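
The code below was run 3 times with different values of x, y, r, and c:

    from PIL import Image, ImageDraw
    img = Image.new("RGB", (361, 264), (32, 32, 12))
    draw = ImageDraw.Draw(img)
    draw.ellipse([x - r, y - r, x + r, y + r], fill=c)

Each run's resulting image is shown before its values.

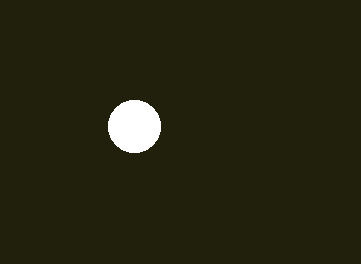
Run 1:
x = 134
y = 126
r = 26
c = 'white'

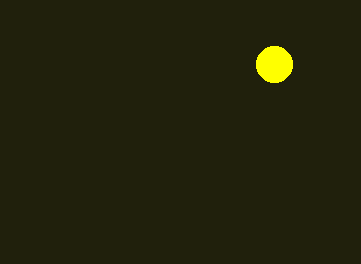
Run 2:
x = 274; y = 64; r = 18; c = 'yellow'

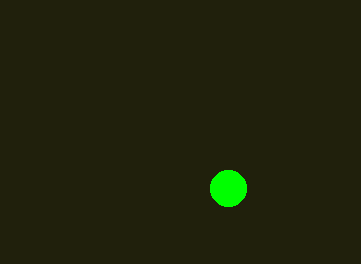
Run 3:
x = 228
y = 188
r = 18
c = 'lime'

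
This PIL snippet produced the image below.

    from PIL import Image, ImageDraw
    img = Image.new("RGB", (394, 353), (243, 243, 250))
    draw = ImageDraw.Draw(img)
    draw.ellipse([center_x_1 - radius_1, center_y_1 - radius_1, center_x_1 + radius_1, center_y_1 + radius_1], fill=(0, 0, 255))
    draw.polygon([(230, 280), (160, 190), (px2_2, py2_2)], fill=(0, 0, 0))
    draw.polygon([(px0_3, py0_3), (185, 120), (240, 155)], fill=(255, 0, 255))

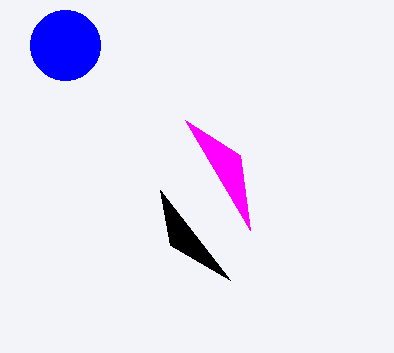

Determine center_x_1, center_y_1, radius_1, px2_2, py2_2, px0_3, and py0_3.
center_x_1 = 65
center_y_1 = 45
radius_1 = 35
px2_2 = 170
py2_2 = 245
px0_3 = 250
py0_3 = 230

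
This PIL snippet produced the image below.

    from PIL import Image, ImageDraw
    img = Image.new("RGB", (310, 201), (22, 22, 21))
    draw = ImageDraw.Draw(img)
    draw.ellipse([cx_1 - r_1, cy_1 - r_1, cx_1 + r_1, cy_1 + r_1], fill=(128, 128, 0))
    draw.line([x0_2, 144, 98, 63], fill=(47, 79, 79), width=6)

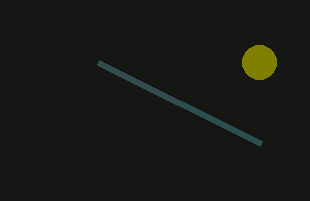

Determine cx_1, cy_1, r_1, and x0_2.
cx_1 = 259, cy_1 = 62, r_1 = 17, x0_2 = 261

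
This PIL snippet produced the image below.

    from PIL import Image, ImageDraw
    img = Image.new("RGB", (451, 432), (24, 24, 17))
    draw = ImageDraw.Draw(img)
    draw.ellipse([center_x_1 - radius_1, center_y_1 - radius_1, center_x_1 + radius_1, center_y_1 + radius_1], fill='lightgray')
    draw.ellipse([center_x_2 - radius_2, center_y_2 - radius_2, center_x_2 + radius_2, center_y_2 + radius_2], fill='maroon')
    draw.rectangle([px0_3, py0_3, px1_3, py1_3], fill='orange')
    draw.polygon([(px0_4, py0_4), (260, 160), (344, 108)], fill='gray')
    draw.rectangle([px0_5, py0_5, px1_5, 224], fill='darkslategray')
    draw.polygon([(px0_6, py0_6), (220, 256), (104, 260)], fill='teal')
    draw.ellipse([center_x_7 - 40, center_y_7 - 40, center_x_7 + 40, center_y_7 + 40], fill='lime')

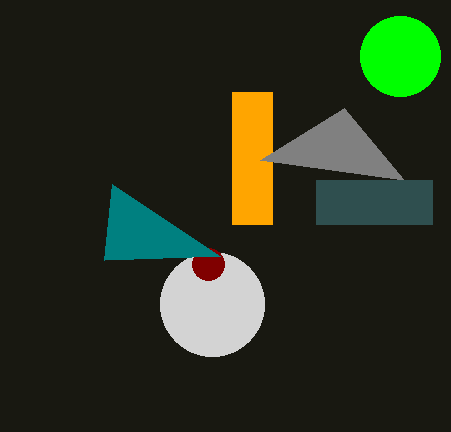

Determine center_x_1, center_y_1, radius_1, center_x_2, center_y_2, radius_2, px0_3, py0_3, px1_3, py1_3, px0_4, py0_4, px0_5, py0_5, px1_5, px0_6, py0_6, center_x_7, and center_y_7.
center_x_1 = 212; center_y_1 = 304; radius_1 = 52; center_x_2 = 208; center_y_2 = 264; radius_2 = 16; px0_3 = 232; py0_3 = 92; px1_3 = 272; py1_3 = 224; px0_4 = 404; py0_4 = 180; px0_5 = 316; py0_5 = 180; px1_5 = 432; px0_6 = 112; py0_6 = 184; center_x_7 = 400; center_y_7 = 56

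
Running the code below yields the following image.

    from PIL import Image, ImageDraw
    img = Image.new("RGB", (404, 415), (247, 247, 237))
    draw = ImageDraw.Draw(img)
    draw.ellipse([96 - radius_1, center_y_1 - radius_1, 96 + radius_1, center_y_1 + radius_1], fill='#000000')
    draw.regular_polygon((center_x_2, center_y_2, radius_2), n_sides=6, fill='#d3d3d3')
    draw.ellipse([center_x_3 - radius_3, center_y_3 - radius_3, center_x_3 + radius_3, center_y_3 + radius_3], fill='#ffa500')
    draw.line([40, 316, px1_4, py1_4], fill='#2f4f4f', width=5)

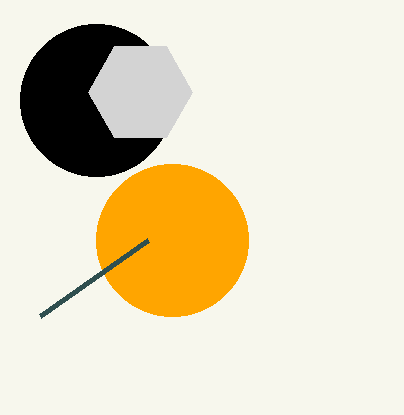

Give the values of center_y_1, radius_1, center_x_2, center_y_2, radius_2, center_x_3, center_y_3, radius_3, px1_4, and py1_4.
center_y_1 = 100
radius_1 = 76
center_x_2 = 140
center_y_2 = 92
radius_2 = 52
center_x_3 = 172
center_y_3 = 240
radius_3 = 76
px1_4 = 148
py1_4 = 240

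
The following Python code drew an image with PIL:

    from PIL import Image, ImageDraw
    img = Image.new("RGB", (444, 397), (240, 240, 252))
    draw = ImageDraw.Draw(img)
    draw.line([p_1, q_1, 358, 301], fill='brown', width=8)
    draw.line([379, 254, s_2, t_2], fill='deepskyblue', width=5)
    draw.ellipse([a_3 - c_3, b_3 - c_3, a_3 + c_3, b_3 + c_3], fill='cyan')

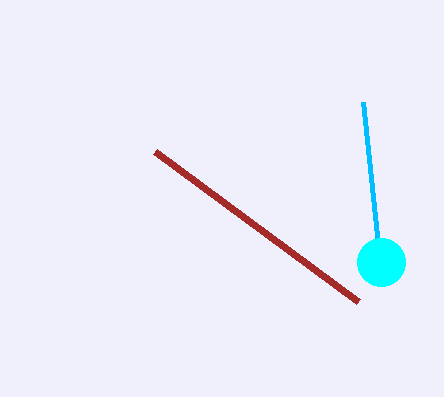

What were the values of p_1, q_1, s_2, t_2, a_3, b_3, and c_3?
p_1 = 155
q_1 = 151
s_2 = 363
t_2 = 102
a_3 = 381
b_3 = 262
c_3 = 24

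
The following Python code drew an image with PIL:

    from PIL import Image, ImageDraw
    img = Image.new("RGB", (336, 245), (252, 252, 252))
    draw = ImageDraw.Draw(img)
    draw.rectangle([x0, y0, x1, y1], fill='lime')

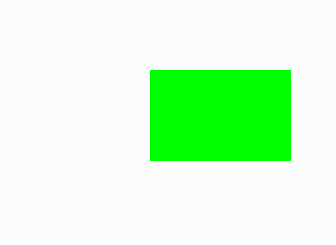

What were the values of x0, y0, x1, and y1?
x0 = 150
y0 = 70
x1 = 290
y1 = 160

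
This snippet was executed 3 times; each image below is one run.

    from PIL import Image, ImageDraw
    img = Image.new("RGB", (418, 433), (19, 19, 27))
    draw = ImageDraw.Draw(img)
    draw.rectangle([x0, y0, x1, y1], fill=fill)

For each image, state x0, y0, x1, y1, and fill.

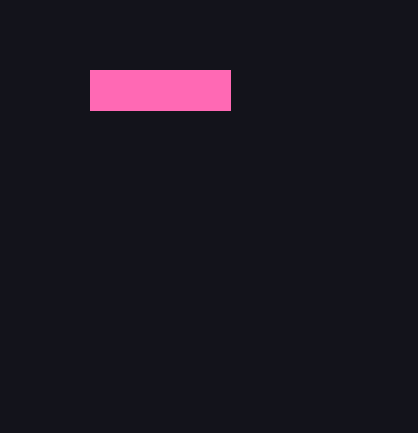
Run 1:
x0 = 90
y0 = 70
x1 = 230
y1 = 110
fill = 'hotpink'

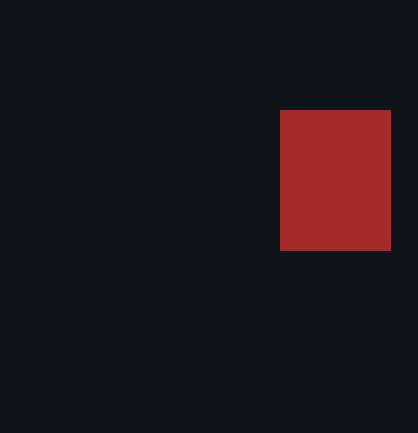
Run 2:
x0 = 280, y0 = 110, x1 = 390, y1 = 250, fill = 'brown'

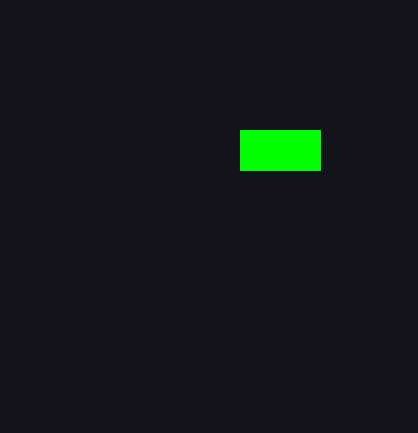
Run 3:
x0 = 240, y0 = 130, x1 = 320, y1 = 170, fill = 'lime'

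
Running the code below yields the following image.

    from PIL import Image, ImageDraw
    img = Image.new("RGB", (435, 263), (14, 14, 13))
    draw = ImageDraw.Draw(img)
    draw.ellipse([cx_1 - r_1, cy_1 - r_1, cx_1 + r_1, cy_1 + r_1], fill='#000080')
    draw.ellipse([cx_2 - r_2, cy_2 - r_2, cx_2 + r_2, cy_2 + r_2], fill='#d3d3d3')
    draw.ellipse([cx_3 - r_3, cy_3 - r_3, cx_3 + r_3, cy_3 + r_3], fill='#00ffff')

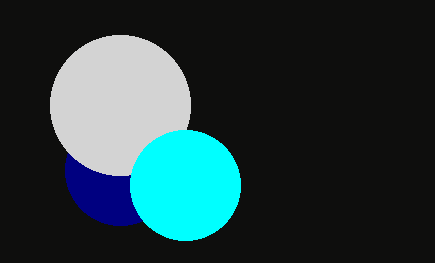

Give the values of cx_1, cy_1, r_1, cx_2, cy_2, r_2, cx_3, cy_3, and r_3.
cx_1 = 120; cy_1 = 170; r_1 = 55; cx_2 = 120; cy_2 = 105; r_2 = 70; cx_3 = 185; cy_3 = 185; r_3 = 55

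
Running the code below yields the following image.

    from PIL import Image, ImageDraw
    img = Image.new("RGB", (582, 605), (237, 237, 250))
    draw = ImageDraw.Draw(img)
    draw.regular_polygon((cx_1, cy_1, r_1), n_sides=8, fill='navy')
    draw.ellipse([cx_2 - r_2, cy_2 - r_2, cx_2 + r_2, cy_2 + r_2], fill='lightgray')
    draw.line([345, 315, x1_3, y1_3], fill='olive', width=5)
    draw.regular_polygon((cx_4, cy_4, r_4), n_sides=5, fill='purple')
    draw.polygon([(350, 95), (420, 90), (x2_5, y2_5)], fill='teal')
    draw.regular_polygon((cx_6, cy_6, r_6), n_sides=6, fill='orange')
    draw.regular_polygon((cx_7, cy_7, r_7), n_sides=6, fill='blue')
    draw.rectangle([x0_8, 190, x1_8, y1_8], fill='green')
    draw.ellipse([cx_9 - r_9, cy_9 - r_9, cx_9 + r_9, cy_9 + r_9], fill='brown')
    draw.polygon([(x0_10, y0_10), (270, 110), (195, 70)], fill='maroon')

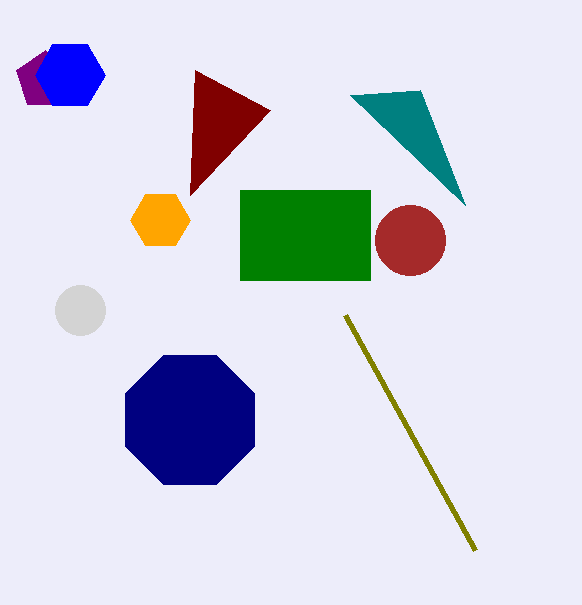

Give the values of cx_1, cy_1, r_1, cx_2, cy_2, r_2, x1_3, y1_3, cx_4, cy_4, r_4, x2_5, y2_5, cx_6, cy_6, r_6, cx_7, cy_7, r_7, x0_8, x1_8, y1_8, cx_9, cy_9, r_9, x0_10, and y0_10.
cx_1 = 190; cy_1 = 420; r_1 = 70; cx_2 = 80; cy_2 = 310; r_2 = 25; x1_3 = 475; y1_3 = 550; cx_4 = 45; cy_4 = 80; r_4 = 30; x2_5 = 465; y2_5 = 205; cx_6 = 160; cy_6 = 220; r_6 = 30; cx_7 = 70; cy_7 = 75; r_7 = 35; x0_8 = 240; x1_8 = 370; y1_8 = 280; cx_9 = 410; cy_9 = 240; r_9 = 35; x0_10 = 190; y0_10 = 195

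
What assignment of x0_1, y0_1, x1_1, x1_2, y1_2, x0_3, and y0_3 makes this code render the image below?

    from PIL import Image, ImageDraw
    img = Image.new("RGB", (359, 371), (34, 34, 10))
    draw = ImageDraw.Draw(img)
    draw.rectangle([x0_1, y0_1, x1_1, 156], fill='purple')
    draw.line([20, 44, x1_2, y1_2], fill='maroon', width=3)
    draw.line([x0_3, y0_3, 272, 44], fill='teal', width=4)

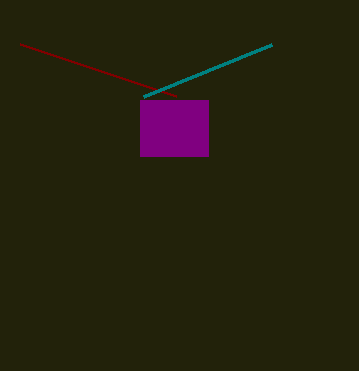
x0_1 = 140, y0_1 = 100, x1_1 = 208, x1_2 = 176, y1_2 = 96, x0_3 = 144, y0_3 = 96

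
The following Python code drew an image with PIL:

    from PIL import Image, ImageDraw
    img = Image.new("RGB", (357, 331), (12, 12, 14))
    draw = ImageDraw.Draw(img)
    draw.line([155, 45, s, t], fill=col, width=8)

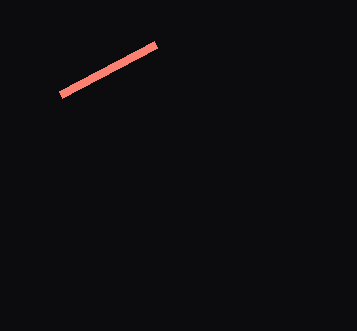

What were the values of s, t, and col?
s = 60, t = 95, col = 'salmon'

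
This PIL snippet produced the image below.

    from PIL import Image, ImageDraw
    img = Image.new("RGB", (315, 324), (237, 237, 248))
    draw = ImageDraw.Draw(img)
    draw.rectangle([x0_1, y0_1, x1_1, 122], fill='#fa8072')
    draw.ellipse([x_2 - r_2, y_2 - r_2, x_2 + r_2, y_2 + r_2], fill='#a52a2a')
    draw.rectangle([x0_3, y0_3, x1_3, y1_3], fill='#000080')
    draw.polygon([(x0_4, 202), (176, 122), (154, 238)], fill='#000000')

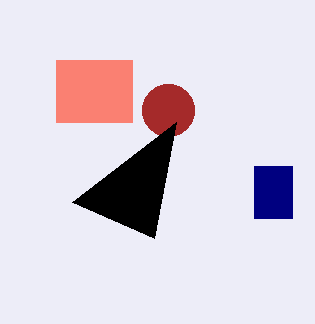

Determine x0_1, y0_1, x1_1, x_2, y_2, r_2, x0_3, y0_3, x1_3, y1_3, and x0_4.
x0_1 = 56; y0_1 = 60; x1_1 = 132; x_2 = 168; y_2 = 110; r_2 = 26; x0_3 = 254; y0_3 = 166; x1_3 = 292; y1_3 = 218; x0_4 = 72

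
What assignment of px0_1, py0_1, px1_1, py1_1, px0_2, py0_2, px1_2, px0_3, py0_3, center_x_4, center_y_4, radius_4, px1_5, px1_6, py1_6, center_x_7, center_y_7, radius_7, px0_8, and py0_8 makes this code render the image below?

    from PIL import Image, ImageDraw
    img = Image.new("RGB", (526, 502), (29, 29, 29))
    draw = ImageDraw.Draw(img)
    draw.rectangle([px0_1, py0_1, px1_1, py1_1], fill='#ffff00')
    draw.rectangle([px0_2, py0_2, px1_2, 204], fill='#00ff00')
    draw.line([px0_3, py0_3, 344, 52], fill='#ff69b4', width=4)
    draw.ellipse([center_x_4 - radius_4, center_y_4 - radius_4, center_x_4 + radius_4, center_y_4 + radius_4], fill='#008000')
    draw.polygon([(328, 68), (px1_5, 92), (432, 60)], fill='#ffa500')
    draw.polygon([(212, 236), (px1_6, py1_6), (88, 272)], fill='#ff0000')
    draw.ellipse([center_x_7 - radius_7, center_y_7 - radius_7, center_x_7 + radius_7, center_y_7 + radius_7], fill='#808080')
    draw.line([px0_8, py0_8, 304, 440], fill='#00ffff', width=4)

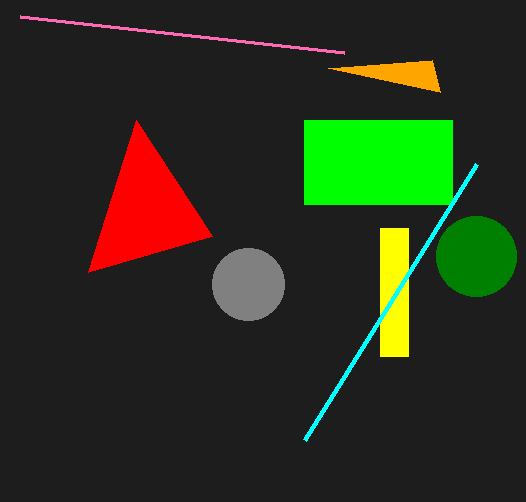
px0_1 = 380, py0_1 = 228, px1_1 = 408, py1_1 = 356, px0_2 = 304, py0_2 = 120, px1_2 = 452, px0_3 = 20, py0_3 = 16, center_x_4 = 476, center_y_4 = 256, radius_4 = 40, px1_5 = 440, px1_6 = 136, py1_6 = 120, center_x_7 = 248, center_y_7 = 284, radius_7 = 36, px0_8 = 476, py0_8 = 164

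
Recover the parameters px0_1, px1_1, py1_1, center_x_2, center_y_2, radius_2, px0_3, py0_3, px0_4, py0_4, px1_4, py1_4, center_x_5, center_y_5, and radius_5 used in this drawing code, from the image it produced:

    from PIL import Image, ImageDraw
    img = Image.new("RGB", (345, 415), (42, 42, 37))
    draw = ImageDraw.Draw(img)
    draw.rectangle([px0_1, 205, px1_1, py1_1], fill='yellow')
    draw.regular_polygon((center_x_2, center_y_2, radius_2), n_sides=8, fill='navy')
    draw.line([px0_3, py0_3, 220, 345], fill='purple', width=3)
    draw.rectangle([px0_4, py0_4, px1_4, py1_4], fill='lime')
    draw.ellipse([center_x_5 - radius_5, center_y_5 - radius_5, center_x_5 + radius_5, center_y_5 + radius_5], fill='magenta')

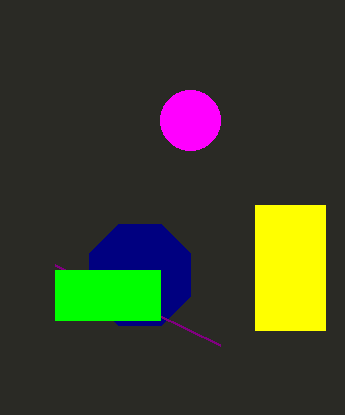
px0_1 = 255
px1_1 = 325
py1_1 = 330
center_x_2 = 140
center_y_2 = 275
radius_2 = 55
px0_3 = 55
py0_3 = 265
px0_4 = 55
py0_4 = 270
px1_4 = 160
py1_4 = 320
center_x_5 = 190
center_y_5 = 120
radius_5 = 30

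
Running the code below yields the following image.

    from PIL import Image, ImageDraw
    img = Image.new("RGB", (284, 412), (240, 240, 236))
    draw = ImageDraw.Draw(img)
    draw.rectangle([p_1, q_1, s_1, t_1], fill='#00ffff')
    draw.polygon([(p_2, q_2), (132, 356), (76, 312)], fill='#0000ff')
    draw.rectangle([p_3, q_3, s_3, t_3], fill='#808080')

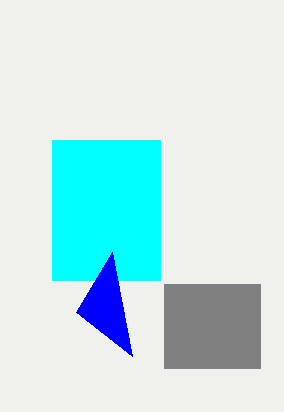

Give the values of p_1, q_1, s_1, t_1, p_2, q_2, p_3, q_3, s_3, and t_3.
p_1 = 52; q_1 = 140; s_1 = 160; t_1 = 280; p_2 = 112; q_2 = 252; p_3 = 164; q_3 = 284; s_3 = 260; t_3 = 368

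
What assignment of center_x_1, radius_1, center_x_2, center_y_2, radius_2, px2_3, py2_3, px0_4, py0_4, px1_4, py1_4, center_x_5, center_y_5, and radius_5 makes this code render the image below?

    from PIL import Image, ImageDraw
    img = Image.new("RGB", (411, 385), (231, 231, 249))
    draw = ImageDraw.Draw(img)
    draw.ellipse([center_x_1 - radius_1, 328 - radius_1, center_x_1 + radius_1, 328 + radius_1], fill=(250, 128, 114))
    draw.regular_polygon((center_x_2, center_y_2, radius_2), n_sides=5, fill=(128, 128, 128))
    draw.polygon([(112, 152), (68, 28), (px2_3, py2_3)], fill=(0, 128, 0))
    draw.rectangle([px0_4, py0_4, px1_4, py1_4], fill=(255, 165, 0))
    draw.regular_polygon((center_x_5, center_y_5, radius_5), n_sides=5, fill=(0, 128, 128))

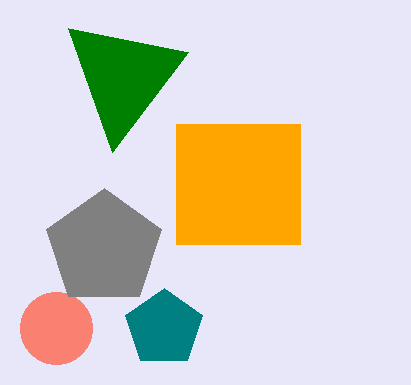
center_x_1 = 56; radius_1 = 36; center_x_2 = 104; center_y_2 = 248; radius_2 = 60; px2_3 = 188; py2_3 = 52; px0_4 = 176; py0_4 = 124; px1_4 = 300; py1_4 = 244; center_x_5 = 164; center_y_5 = 328; radius_5 = 40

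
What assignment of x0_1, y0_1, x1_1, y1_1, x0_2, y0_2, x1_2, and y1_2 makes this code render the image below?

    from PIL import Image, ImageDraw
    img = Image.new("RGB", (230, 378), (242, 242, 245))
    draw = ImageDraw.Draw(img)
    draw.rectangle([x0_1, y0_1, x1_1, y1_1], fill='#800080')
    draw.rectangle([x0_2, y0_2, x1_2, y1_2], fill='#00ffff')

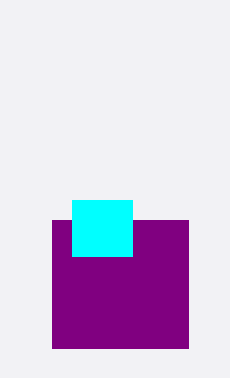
x0_1 = 52; y0_1 = 220; x1_1 = 188; y1_1 = 348; x0_2 = 72; y0_2 = 200; x1_2 = 132; y1_2 = 256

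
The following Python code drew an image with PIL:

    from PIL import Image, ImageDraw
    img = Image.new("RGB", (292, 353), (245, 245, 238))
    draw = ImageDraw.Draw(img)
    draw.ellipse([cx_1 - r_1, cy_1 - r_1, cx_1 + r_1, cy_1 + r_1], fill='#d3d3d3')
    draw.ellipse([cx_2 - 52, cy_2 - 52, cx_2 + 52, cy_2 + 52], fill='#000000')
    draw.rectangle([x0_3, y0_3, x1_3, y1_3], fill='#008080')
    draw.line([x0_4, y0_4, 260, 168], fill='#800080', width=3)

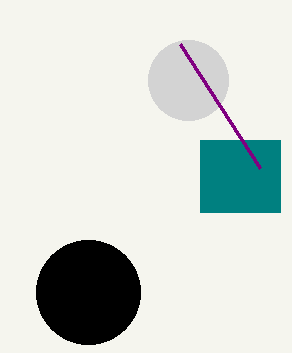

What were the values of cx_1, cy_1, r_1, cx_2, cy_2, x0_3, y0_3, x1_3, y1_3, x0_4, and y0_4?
cx_1 = 188; cy_1 = 80; r_1 = 40; cx_2 = 88; cy_2 = 292; x0_3 = 200; y0_3 = 140; x1_3 = 280; y1_3 = 212; x0_4 = 180; y0_4 = 44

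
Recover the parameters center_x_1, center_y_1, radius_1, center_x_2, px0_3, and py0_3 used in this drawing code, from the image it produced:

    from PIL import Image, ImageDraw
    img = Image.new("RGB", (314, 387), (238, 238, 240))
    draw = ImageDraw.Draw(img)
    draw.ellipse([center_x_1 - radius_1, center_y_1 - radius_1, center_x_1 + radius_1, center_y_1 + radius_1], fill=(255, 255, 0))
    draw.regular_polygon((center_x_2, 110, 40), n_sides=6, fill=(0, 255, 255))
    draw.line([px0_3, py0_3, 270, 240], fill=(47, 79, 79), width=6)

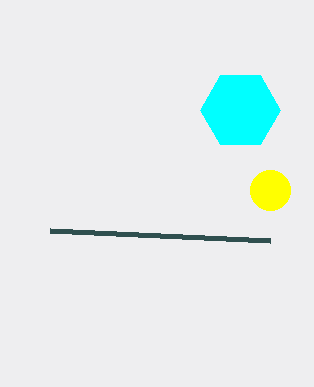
center_x_1 = 270, center_y_1 = 190, radius_1 = 20, center_x_2 = 240, px0_3 = 50, py0_3 = 230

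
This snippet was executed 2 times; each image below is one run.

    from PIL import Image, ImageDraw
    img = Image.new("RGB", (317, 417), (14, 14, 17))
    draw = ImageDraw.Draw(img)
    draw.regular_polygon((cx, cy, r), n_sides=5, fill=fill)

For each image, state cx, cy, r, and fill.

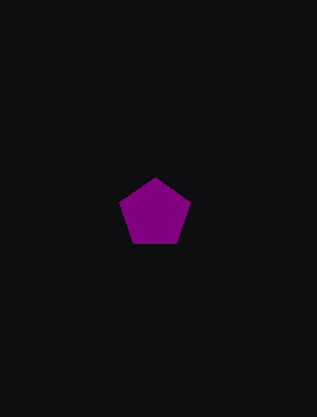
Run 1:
cx = 155; cy = 214; r = 37; fill = 'purple'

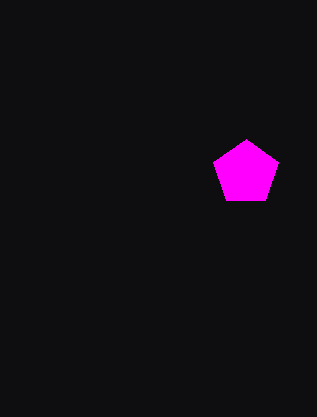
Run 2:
cx = 246, cy = 173, r = 34, fill = 'magenta'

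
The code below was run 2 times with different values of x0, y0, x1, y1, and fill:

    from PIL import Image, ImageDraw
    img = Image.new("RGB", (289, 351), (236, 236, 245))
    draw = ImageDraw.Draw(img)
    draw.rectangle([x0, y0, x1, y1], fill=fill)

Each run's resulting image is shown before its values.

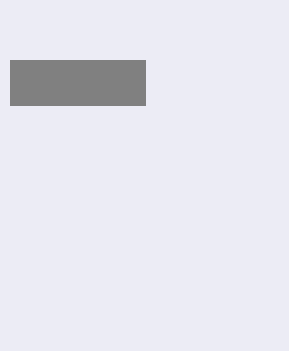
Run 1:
x0 = 10, y0 = 60, x1 = 145, y1 = 105, fill = 'gray'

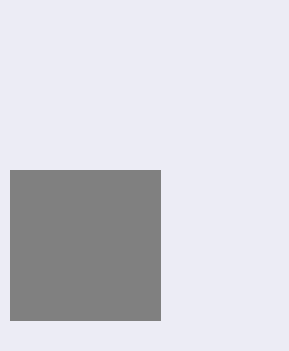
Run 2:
x0 = 10
y0 = 170
x1 = 160
y1 = 320
fill = 'gray'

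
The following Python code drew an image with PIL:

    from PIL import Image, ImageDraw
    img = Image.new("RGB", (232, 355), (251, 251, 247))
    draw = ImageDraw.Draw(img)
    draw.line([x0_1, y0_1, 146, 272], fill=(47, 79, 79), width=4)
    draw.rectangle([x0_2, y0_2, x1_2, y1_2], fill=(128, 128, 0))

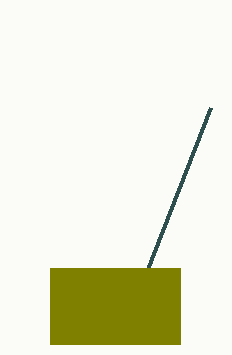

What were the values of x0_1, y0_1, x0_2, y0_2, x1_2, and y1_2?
x0_1 = 210
y0_1 = 108
x0_2 = 50
y0_2 = 268
x1_2 = 180
y1_2 = 344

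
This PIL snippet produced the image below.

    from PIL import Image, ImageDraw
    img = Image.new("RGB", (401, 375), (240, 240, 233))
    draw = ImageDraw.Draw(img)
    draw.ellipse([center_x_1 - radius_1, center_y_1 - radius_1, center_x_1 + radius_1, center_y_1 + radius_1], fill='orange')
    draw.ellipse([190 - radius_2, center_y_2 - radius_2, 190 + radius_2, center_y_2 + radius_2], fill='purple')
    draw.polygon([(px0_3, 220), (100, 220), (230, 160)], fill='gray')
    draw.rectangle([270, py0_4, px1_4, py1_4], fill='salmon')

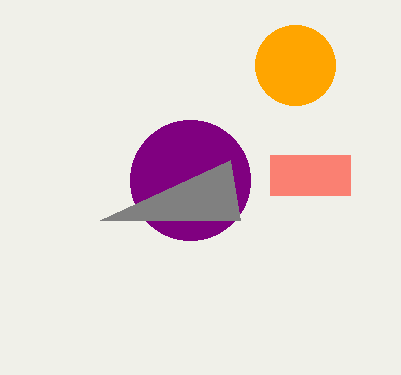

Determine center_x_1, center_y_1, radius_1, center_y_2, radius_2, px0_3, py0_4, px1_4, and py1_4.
center_x_1 = 295; center_y_1 = 65; radius_1 = 40; center_y_2 = 180; radius_2 = 60; px0_3 = 240; py0_4 = 155; px1_4 = 350; py1_4 = 195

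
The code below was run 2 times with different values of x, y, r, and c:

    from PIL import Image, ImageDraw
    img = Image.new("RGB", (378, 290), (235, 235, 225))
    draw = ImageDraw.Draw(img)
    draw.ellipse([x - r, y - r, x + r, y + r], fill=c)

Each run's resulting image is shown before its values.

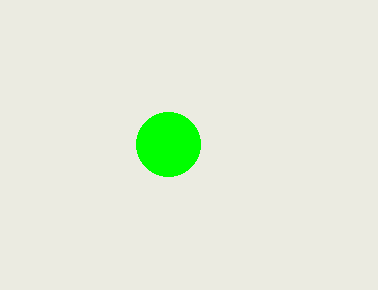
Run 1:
x = 168
y = 144
r = 32
c = 'lime'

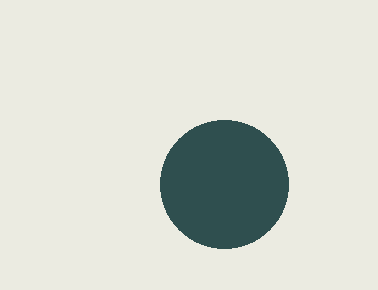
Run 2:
x = 224; y = 184; r = 64; c = 'darkslategray'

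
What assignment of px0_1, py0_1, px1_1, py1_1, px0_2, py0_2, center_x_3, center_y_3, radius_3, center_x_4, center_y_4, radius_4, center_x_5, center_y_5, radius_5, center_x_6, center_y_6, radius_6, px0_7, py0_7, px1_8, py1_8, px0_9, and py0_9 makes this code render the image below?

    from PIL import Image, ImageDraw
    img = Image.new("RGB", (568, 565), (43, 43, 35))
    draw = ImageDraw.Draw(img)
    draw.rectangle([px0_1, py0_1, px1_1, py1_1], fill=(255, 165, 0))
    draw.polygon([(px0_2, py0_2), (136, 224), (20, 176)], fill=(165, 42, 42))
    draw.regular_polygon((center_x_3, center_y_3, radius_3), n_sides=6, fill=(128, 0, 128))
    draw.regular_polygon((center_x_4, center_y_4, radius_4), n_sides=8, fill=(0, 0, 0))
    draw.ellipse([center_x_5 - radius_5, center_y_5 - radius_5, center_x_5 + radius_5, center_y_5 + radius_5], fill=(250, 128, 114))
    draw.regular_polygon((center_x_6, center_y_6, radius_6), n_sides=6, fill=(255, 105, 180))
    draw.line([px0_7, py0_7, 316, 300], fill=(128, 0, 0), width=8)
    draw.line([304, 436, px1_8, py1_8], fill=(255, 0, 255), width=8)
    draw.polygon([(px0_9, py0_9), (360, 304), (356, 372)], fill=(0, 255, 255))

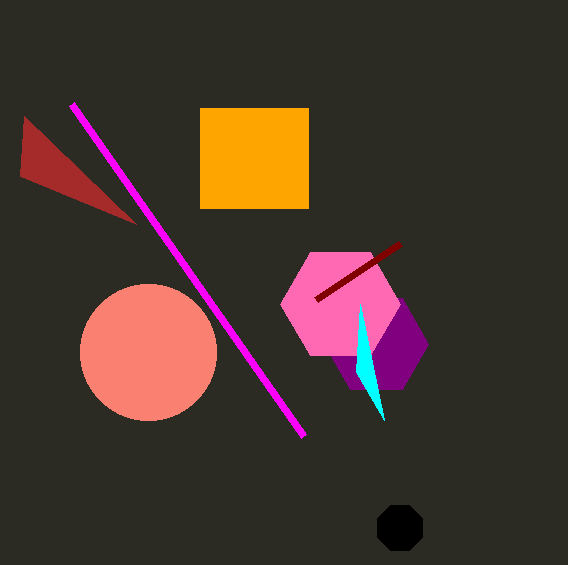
px0_1 = 200
py0_1 = 108
px1_1 = 308
py1_1 = 208
px0_2 = 24
py0_2 = 116
center_x_3 = 376
center_y_3 = 344
radius_3 = 52
center_x_4 = 400
center_y_4 = 528
radius_4 = 24
center_x_5 = 148
center_y_5 = 352
radius_5 = 68
center_x_6 = 340
center_y_6 = 304
radius_6 = 60
px0_7 = 400
py0_7 = 244
px1_8 = 72
py1_8 = 104
px0_9 = 384
py0_9 = 420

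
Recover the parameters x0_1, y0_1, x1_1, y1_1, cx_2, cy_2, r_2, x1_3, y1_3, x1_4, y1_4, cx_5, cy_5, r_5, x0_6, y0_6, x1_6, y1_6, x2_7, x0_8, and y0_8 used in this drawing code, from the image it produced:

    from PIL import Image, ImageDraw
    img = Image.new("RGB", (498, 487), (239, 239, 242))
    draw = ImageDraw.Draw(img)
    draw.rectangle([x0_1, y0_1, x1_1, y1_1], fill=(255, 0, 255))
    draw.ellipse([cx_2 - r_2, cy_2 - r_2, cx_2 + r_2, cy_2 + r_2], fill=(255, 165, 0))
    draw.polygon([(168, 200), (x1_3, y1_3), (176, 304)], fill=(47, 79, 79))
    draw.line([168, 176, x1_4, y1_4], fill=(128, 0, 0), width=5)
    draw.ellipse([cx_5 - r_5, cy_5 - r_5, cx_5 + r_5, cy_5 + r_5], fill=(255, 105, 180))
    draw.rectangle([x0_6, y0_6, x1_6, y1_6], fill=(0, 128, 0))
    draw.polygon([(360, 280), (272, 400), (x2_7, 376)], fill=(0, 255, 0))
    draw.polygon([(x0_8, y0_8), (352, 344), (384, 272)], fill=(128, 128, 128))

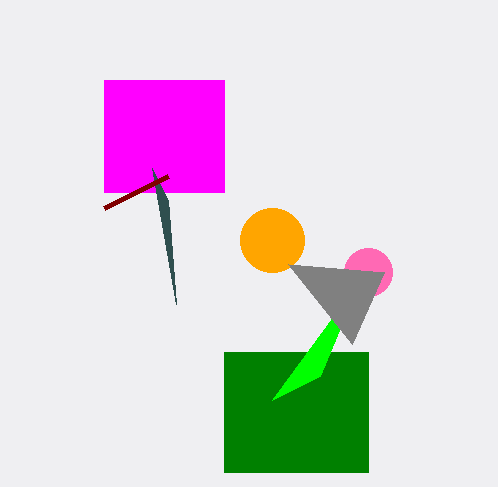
x0_1 = 104; y0_1 = 80; x1_1 = 224; y1_1 = 192; cx_2 = 272; cy_2 = 240; r_2 = 32; x1_3 = 152; y1_3 = 168; x1_4 = 104; y1_4 = 208; cx_5 = 368; cy_5 = 272; r_5 = 24; x0_6 = 224; y0_6 = 352; x1_6 = 368; y1_6 = 472; x2_7 = 320; x0_8 = 288; y0_8 = 264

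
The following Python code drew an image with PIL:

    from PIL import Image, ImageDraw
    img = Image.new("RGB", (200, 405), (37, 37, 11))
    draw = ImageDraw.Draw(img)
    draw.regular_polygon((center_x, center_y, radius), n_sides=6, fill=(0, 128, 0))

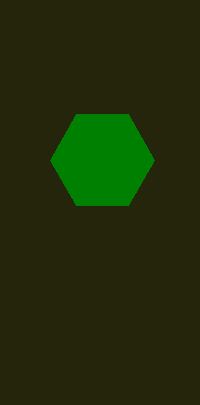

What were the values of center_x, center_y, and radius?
center_x = 102
center_y = 160
radius = 52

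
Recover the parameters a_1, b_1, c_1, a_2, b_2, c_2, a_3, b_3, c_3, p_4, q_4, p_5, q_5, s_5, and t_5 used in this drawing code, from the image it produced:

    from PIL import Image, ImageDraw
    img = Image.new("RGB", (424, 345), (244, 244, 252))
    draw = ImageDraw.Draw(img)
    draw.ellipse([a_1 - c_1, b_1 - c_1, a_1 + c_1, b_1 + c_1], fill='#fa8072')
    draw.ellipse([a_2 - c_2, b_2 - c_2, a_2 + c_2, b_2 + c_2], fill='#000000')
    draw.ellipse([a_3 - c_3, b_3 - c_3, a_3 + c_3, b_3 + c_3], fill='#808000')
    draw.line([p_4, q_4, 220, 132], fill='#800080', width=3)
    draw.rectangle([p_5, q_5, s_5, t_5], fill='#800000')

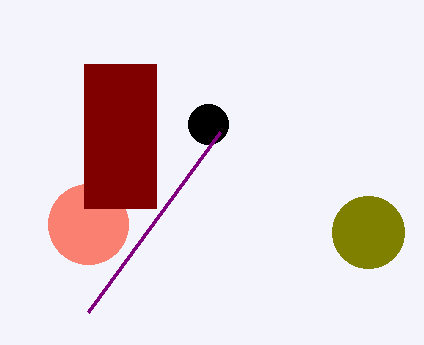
a_1 = 88; b_1 = 224; c_1 = 40; a_2 = 208; b_2 = 124; c_2 = 20; a_3 = 368; b_3 = 232; c_3 = 36; p_4 = 88; q_4 = 312; p_5 = 84; q_5 = 64; s_5 = 156; t_5 = 208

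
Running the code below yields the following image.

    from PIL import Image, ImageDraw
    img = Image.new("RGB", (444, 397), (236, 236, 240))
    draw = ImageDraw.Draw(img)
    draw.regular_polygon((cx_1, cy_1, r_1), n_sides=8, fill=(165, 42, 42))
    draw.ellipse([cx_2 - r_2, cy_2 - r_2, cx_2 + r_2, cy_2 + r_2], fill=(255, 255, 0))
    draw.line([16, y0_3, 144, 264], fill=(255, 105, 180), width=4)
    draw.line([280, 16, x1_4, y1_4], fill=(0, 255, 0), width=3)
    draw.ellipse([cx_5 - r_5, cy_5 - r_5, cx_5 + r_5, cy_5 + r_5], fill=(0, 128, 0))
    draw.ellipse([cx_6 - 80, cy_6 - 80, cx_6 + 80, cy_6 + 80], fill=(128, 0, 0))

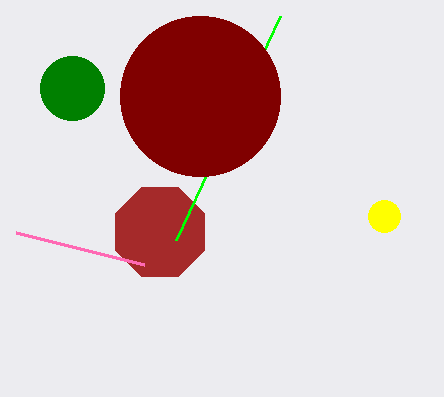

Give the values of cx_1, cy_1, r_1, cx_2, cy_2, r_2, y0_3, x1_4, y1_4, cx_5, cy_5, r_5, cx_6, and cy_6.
cx_1 = 160, cy_1 = 232, r_1 = 48, cx_2 = 384, cy_2 = 216, r_2 = 16, y0_3 = 232, x1_4 = 176, y1_4 = 240, cx_5 = 72, cy_5 = 88, r_5 = 32, cx_6 = 200, cy_6 = 96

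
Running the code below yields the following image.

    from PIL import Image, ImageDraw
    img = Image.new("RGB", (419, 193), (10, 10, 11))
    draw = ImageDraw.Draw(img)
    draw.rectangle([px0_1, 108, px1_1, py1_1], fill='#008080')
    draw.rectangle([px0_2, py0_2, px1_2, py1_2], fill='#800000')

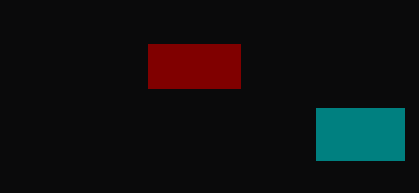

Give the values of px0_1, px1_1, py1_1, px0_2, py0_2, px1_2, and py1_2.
px0_1 = 316, px1_1 = 404, py1_1 = 160, px0_2 = 148, py0_2 = 44, px1_2 = 240, py1_2 = 88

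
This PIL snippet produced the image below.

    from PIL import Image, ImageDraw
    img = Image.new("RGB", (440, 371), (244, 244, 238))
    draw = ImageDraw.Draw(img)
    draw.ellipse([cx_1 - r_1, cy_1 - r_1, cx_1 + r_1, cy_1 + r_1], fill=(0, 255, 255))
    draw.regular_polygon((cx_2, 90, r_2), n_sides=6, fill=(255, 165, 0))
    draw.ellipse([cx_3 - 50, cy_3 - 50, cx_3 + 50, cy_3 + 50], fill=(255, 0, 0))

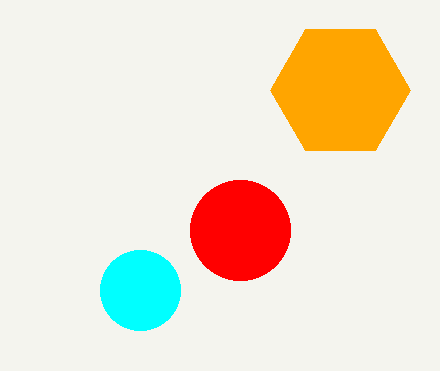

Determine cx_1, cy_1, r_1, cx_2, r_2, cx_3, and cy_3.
cx_1 = 140; cy_1 = 290; r_1 = 40; cx_2 = 340; r_2 = 70; cx_3 = 240; cy_3 = 230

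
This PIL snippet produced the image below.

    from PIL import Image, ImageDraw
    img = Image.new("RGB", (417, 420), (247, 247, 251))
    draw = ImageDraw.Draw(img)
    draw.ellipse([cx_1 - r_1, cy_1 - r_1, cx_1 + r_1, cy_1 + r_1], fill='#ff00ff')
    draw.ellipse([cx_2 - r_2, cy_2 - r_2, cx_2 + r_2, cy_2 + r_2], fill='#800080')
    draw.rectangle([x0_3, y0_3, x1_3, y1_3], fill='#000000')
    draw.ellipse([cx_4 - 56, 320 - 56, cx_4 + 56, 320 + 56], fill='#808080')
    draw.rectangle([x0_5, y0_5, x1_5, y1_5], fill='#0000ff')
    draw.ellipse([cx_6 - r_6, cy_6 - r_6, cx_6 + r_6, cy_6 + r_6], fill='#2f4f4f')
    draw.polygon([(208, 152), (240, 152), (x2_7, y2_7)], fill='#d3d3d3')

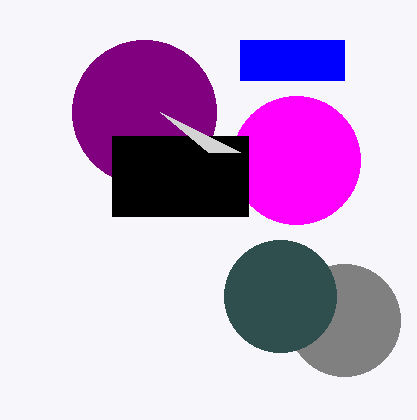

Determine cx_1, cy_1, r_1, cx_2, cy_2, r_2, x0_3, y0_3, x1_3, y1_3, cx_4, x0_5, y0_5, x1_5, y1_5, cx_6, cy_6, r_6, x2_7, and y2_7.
cx_1 = 296, cy_1 = 160, r_1 = 64, cx_2 = 144, cy_2 = 112, r_2 = 72, x0_3 = 112, y0_3 = 136, x1_3 = 248, y1_3 = 216, cx_4 = 344, x0_5 = 240, y0_5 = 40, x1_5 = 344, y1_5 = 80, cx_6 = 280, cy_6 = 296, r_6 = 56, x2_7 = 160, y2_7 = 112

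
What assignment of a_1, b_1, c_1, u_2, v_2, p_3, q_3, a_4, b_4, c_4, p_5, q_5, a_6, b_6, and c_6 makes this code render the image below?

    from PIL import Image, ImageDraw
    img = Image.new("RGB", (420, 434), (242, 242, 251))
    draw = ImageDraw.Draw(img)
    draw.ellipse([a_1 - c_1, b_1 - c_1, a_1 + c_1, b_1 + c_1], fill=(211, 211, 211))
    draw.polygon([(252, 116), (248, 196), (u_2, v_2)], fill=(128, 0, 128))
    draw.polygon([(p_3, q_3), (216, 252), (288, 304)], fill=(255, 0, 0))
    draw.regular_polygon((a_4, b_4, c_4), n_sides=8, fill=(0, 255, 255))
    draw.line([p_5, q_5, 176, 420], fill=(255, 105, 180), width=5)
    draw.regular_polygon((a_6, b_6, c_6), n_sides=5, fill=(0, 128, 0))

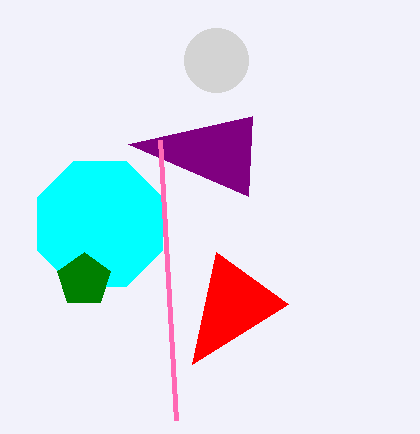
a_1 = 216
b_1 = 60
c_1 = 32
u_2 = 128
v_2 = 144
p_3 = 192
q_3 = 364
a_4 = 100
b_4 = 224
c_4 = 68
p_5 = 160
q_5 = 140
a_6 = 84
b_6 = 280
c_6 = 28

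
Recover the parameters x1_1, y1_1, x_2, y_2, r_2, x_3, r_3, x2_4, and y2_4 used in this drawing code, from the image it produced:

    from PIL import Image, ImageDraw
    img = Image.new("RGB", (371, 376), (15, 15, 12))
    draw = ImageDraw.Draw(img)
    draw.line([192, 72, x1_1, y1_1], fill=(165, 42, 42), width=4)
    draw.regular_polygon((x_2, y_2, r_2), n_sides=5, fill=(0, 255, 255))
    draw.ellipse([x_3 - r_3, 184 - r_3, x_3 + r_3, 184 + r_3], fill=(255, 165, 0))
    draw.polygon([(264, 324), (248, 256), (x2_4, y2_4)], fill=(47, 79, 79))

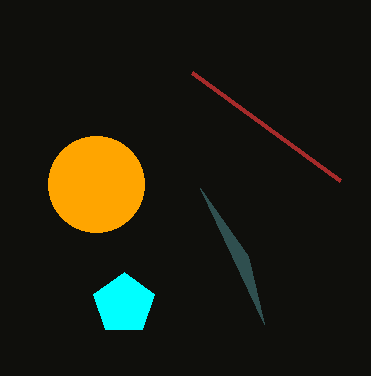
x1_1 = 340; y1_1 = 180; x_2 = 124; y_2 = 304; r_2 = 32; x_3 = 96; r_3 = 48; x2_4 = 200; y2_4 = 188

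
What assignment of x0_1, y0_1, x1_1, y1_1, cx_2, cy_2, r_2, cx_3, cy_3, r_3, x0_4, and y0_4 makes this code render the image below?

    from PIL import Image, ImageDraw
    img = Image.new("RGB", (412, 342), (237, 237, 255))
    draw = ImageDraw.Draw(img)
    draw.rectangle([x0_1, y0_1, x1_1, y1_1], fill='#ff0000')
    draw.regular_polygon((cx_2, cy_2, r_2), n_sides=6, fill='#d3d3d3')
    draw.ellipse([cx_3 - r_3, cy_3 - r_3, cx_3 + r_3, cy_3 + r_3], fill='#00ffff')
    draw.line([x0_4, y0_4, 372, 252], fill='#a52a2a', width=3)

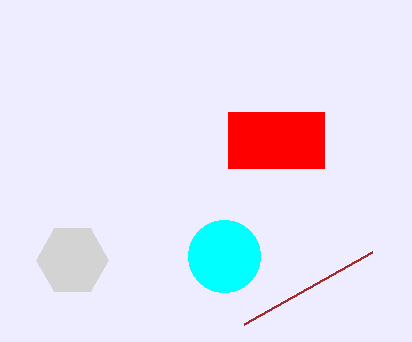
x0_1 = 228
y0_1 = 112
x1_1 = 324
y1_1 = 168
cx_2 = 72
cy_2 = 260
r_2 = 36
cx_3 = 224
cy_3 = 256
r_3 = 36
x0_4 = 244
y0_4 = 324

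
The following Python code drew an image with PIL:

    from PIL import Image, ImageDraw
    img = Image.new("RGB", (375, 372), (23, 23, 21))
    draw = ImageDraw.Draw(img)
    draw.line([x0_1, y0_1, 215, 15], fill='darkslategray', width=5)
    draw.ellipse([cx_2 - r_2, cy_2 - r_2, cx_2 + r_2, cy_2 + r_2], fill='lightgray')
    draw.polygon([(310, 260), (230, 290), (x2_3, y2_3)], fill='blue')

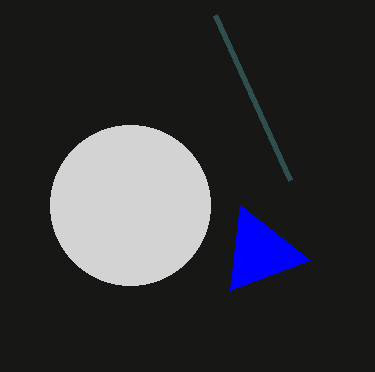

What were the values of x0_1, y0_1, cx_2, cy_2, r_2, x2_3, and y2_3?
x0_1 = 290; y0_1 = 180; cx_2 = 130; cy_2 = 205; r_2 = 80; x2_3 = 240; y2_3 = 205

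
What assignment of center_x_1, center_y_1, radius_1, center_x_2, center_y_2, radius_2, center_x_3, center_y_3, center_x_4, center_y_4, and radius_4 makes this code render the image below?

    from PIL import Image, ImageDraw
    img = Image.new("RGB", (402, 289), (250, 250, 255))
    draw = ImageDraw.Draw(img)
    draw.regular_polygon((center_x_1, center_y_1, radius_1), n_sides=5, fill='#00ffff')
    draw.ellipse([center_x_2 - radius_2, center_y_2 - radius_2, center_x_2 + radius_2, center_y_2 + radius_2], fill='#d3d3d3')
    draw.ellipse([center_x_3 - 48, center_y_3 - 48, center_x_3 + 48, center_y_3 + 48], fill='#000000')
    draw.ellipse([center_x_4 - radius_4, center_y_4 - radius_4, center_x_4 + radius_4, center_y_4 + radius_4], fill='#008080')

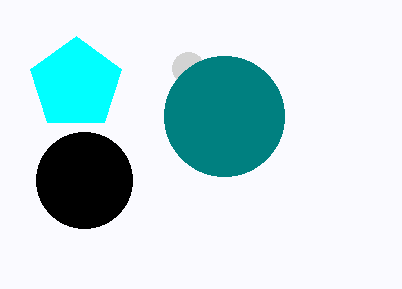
center_x_1 = 76; center_y_1 = 84; radius_1 = 48; center_x_2 = 188; center_y_2 = 68; radius_2 = 16; center_x_3 = 84; center_y_3 = 180; center_x_4 = 224; center_y_4 = 116; radius_4 = 60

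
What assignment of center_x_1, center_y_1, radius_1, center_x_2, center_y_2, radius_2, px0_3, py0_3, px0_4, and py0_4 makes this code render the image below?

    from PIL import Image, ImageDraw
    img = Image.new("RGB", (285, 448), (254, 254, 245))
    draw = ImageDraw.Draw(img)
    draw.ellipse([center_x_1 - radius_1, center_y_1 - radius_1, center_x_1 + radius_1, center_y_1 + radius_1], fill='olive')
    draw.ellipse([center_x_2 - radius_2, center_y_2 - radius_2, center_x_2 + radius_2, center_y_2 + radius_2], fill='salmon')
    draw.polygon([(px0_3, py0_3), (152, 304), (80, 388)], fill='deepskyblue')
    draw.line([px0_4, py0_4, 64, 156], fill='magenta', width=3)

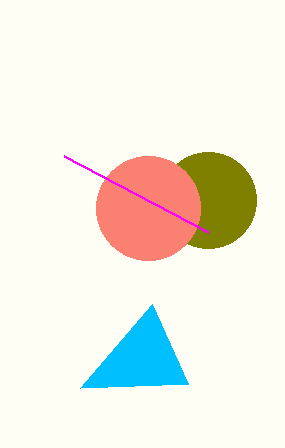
center_x_1 = 208, center_y_1 = 200, radius_1 = 48, center_x_2 = 148, center_y_2 = 208, radius_2 = 52, px0_3 = 188, py0_3 = 384, px0_4 = 208, py0_4 = 232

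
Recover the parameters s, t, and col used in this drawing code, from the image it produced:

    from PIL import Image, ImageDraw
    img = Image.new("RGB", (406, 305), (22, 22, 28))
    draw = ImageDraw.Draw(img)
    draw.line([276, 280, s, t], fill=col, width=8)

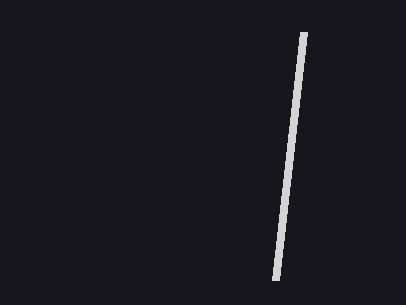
s = 304
t = 32
col = 'lightgray'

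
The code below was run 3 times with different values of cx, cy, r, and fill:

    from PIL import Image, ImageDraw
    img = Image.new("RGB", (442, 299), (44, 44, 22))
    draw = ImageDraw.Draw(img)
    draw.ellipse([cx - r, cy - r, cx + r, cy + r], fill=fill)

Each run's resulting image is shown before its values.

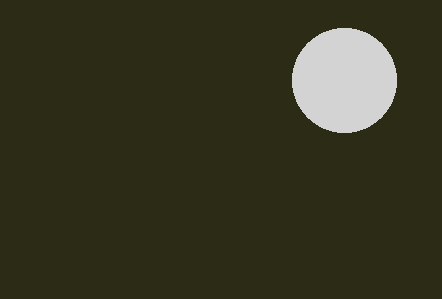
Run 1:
cx = 344; cy = 80; r = 52; fill = 'lightgray'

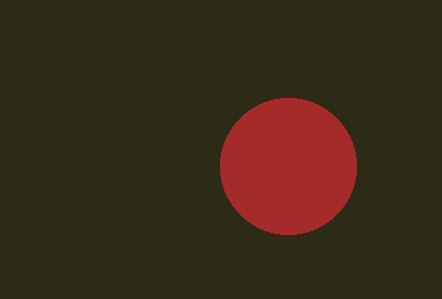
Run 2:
cx = 288, cy = 166, r = 68, fill = 'brown'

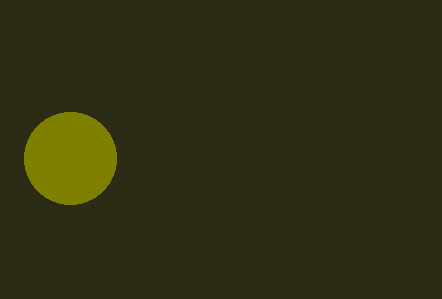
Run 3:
cx = 70; cy = 158; r = 46; fill = 'olive'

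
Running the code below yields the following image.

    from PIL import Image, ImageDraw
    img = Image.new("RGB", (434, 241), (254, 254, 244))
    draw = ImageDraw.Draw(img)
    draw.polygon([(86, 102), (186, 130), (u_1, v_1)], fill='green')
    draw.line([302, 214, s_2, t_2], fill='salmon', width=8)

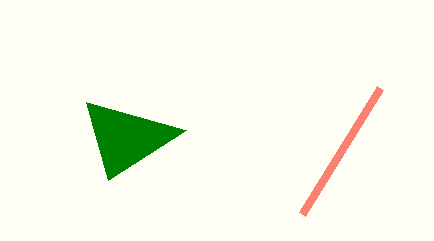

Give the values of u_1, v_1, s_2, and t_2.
u_1 = 108, v_1 = 180, s_2 = 380, t_2 = 88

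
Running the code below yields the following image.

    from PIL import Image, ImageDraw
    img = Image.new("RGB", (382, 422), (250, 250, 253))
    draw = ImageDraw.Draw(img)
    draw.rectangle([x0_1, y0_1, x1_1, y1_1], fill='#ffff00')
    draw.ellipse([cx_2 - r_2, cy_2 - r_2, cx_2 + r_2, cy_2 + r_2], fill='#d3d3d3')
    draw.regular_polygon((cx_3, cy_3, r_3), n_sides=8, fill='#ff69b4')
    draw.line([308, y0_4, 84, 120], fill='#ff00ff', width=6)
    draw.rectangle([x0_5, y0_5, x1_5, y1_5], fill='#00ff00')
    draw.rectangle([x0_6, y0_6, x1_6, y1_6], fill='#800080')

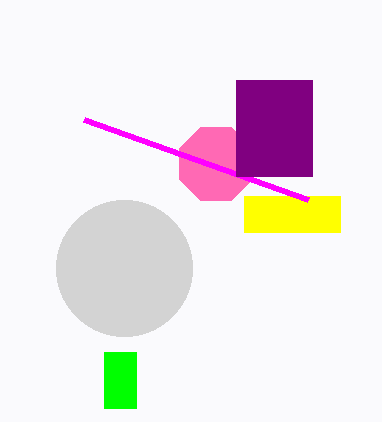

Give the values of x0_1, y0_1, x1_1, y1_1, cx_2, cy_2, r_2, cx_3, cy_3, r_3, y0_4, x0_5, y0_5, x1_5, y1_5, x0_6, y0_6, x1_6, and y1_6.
x0_1 = 244
y0_1 = 196
x1_1 = 340
y1_1 = 232
cx_2 = 124
cy_2 = 268
r_2 = 68
cx_3 = 216
cy_3 = 164
r_3 = 40
y0_4 = 200
x0_5 = 104
y0_5 = 352
x1_5 = 136
y1_5 = 408
x0_6 = 236
y0_6 = 80
x1_6 = 312
y1_6 = 176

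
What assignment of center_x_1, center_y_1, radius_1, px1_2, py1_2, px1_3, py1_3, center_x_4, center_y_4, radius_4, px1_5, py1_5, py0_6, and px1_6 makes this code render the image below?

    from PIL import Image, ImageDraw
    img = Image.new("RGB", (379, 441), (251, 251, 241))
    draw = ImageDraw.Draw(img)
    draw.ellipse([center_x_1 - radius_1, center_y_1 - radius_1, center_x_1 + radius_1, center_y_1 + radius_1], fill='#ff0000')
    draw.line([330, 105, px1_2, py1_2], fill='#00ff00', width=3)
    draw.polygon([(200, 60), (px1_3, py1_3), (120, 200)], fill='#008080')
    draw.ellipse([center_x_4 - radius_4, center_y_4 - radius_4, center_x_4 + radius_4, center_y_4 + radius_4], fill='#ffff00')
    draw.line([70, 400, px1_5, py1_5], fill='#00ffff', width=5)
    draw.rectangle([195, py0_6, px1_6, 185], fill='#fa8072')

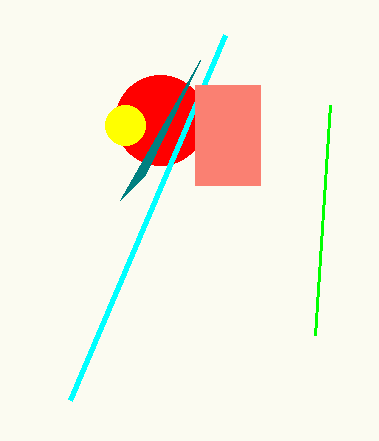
center_x_1 = 160
center_y_1 = 120
radius_1 = 45
px1_2 = 315
py1_2 = 335
px1_3 = 145
py1_3 = 175
center_x_4 = 125
center_y_4 = 125
radius_4 = 20
px1_5 = 225
py1_5 = 35
py0_6 = 85
px1_6 = 260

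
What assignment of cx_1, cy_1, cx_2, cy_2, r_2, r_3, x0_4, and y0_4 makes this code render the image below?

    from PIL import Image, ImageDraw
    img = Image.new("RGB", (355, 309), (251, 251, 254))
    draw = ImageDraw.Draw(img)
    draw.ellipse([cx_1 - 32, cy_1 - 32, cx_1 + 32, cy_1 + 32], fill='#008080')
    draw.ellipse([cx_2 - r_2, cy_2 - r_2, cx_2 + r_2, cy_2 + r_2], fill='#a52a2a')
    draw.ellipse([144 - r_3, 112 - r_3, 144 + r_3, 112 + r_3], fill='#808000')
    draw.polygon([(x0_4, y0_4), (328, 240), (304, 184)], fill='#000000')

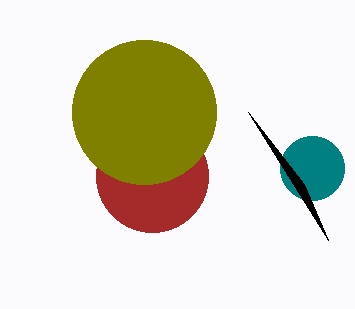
cx_1 = 312, cy_1 = 168, cx_2 = 152, cy_2 = 176, r_2 = 56, r_3 = 72, x0_4 = 248, y0_4 = 112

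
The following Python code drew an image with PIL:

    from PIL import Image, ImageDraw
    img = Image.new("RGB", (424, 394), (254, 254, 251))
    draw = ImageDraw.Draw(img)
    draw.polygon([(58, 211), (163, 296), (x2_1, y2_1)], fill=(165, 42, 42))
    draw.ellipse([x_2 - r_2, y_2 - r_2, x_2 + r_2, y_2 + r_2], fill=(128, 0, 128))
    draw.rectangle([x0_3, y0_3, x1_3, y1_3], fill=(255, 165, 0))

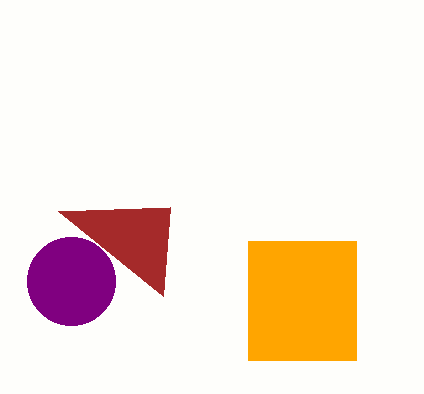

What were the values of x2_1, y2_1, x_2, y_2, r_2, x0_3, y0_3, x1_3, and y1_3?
x2_1 = 170; y2_1 = 207; x_2 = 71; y_2 = 281; r_2 = 44; x0_3 = 248; y0_3 = 241; x1_3 = 356; y1_3 = 360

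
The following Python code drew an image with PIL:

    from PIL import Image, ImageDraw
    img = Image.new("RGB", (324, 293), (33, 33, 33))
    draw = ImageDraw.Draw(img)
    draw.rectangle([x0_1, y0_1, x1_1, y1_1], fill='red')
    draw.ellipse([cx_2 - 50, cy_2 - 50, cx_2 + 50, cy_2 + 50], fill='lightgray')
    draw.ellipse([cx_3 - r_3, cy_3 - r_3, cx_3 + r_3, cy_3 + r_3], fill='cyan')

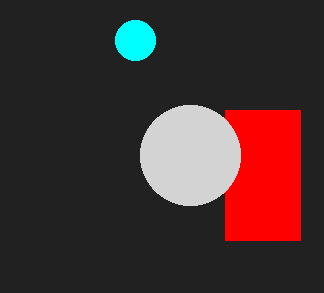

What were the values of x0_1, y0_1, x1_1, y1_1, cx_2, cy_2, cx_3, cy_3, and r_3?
x0_1 = 225; y0_1 = 110; x1_1 = 300; y1_1 = 240; cx_2 = 190; cy_2 = 155; cx_3 = 135; cy_3 = 40; r_3 = 20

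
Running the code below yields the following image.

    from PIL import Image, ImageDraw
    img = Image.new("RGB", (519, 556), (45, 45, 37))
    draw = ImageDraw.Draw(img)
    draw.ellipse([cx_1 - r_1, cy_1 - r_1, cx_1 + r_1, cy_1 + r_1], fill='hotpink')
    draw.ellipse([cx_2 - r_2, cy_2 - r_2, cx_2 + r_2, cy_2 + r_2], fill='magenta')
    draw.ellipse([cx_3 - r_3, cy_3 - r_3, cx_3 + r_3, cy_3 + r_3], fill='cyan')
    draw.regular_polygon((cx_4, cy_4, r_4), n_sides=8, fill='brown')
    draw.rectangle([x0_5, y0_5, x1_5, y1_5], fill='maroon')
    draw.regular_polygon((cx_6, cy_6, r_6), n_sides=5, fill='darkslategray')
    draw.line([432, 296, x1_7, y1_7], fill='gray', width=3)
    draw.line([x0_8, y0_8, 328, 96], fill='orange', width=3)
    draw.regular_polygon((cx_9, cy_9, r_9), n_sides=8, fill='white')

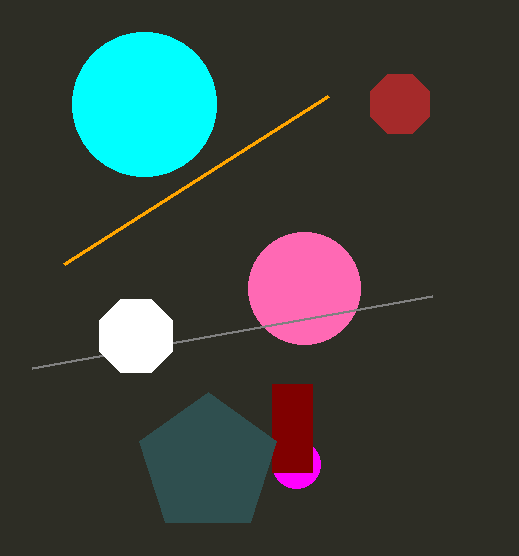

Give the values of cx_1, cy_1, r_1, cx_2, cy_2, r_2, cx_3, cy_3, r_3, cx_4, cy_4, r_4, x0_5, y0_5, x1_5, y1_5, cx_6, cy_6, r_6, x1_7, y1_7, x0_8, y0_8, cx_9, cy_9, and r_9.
cx_1 = 304, cy_1 = 288, r_1 = 56, cx_2 = 296, cy_2 = 464, r_2 = 24, cx_3 = 144, cy_3 = 104, r_3 = 72, cx_4 = 400, cy_4 = 104, r_4 = 32, x0_5 = 272, y0_5 = 384, x1_5 = 312, y1_5 = 472, cx_6 = 208, cy_6 = 464, r_6 = 72, x1_7 = 32, y1_7 = 368, x0_8 = 64, y0_8 = 264, cx_9 = 136, cy_9 = 336, r_9 = 40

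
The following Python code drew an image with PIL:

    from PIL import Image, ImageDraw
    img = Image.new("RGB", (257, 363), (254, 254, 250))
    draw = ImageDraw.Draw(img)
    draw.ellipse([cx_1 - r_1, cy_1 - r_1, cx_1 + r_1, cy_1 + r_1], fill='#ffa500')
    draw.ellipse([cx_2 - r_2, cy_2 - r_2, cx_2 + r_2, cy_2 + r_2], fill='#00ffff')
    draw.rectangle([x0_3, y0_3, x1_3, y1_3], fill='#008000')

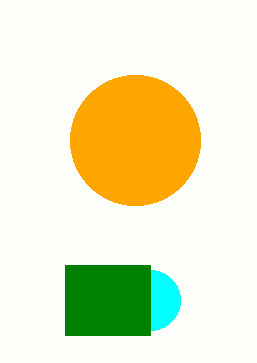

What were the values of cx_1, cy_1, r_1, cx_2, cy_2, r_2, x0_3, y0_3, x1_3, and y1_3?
cx_1 = 135; cy_1 = 140; r_1 = 65; cx_2 = 150; cy_2 = 300; r_2 = 30; x0_3 = 65; y0_3 = 265; x1_3 = 150; y1_3 = 335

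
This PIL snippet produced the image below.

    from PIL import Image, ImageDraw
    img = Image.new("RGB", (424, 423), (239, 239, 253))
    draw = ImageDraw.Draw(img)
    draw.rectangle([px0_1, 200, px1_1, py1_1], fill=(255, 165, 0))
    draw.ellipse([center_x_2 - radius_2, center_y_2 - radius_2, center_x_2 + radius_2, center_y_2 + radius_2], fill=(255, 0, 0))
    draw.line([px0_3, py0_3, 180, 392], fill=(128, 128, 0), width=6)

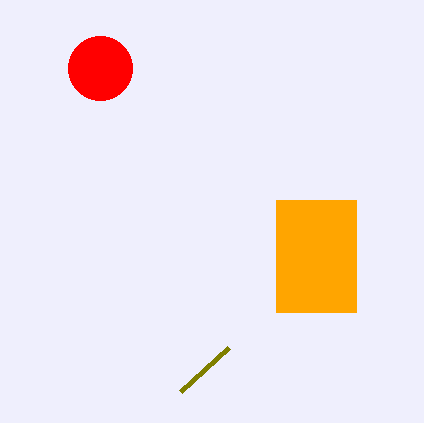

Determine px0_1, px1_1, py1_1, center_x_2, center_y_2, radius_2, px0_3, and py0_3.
px0_1 = 276; px1_1 = 356; py1_1 = 312; center_x_2 = 100; center_y_2 = 68; radius_2 = 32; px0_3 = 228; py0_3 = 348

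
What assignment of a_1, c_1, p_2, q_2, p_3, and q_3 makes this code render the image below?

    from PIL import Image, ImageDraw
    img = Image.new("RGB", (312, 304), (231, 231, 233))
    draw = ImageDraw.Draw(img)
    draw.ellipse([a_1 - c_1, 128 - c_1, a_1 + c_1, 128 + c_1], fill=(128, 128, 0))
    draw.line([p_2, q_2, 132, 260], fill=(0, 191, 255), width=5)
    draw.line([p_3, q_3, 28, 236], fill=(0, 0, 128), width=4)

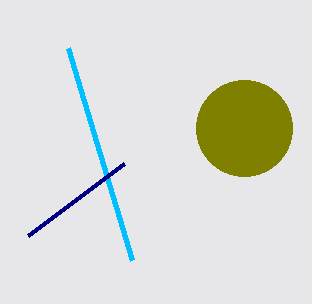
a_1 = 244, c_1 = 48, p_2 = 68, q_2 = 48, p_3 = 124, q_3 = 164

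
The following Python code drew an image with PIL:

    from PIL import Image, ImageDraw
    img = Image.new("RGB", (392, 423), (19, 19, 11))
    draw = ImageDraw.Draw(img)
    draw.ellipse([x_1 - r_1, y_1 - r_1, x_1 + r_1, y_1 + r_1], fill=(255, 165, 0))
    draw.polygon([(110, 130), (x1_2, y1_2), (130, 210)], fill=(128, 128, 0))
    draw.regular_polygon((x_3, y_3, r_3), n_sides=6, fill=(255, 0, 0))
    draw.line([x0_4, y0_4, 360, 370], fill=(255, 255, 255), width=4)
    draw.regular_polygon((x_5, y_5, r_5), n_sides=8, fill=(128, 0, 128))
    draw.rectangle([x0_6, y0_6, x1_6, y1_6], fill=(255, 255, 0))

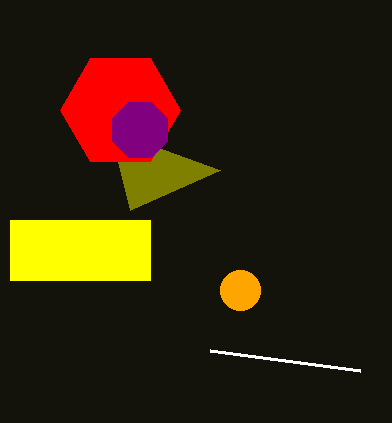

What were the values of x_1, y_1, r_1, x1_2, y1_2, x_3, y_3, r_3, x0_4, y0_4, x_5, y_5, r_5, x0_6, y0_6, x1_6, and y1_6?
x_1 = 240, y_1 = 290, r_1 = 20, x1_2 = 220, y1_2 = 170, x_3 = 120, y_3 = 110, r_3 = 60, x0_4 = 210, y0_4 = 350, x_5 = 140, y_5 = 130, r_5 = 30, x0_6 = 10, y0_6 = 220, x1_6 = 150, y1_6 = 280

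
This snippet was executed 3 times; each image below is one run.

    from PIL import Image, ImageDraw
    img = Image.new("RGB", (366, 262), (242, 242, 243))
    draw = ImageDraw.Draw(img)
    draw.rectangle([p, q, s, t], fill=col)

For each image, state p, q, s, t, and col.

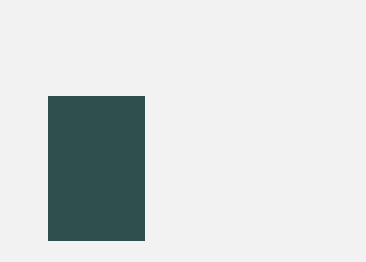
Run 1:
p = 48
q = 96
s = 144
t = 240
col = 'darkslategray'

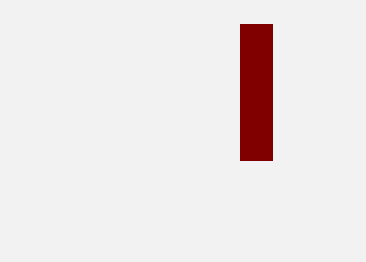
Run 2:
p = 240
q = 24
s = 272
t = 160
col = 'maroon'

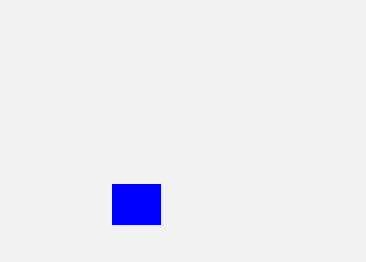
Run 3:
p = 112, q = 184, s = 160, t = 224, col = 'blue'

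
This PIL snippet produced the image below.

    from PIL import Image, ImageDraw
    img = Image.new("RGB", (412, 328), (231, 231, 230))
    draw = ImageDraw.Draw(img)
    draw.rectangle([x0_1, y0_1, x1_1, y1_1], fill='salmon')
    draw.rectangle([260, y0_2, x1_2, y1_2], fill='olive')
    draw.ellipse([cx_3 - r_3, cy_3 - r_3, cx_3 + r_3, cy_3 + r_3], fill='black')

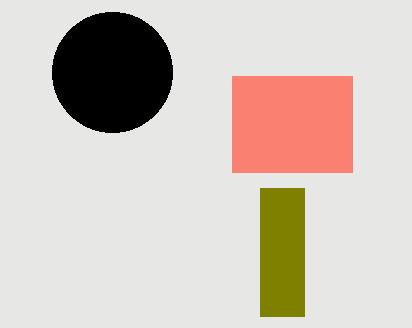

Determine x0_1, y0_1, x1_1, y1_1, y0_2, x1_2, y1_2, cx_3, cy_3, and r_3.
x0_1 = 232
y0_1 = 76
x1_1 = 352
y1_1 = 172
y0_2 = 188
x1_2 = 304
y1_2 = 316
cx_3 = 112
cy_3 = 72
r_3 = 60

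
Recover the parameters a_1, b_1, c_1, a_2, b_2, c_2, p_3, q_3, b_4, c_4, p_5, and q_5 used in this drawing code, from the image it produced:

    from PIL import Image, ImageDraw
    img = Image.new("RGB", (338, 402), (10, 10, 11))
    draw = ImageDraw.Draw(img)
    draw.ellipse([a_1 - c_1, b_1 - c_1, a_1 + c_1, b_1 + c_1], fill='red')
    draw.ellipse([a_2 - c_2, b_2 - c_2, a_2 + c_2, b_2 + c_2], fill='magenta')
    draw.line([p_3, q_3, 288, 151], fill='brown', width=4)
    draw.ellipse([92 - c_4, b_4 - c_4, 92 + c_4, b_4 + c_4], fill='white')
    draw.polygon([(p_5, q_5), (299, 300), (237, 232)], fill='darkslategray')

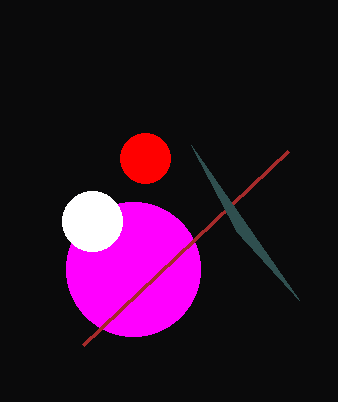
a_1 = 145
b_1 = 158
c_1 = 25
a_2 = 133
b_2 = 269
c_2 = 67
p_3 = 83
q_3 = 345
b_4 = 221
c_4 = 30
p_5 = 191
q_5 = 145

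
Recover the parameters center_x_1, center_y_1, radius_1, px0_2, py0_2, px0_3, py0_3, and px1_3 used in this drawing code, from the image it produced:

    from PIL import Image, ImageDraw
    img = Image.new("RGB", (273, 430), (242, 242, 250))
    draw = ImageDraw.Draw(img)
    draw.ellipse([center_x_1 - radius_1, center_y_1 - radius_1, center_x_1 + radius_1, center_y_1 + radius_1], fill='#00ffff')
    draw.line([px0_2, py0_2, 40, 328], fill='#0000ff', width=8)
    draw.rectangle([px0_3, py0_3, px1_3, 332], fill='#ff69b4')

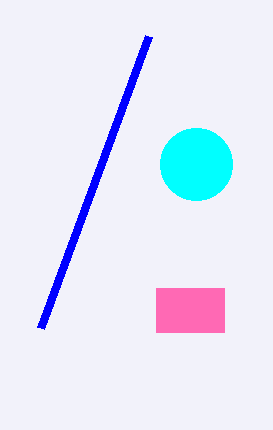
center_x_1 = 196, center_y_1 = 164, radius_1 = 36, px0_2 = 148, py0_2 = 36, px0_3 = 156, py0_3 = 288, px1_3 = 224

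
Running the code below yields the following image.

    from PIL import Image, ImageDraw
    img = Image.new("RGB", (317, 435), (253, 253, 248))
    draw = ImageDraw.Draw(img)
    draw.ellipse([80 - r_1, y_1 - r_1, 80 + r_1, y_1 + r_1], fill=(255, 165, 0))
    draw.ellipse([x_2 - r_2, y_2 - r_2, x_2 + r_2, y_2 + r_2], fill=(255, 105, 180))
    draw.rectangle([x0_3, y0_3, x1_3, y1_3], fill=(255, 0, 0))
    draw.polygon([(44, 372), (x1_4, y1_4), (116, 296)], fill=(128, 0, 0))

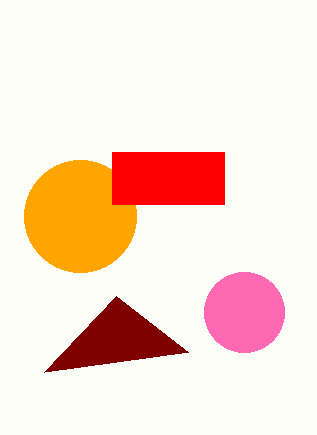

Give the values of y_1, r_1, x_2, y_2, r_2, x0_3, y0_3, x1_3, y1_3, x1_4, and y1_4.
y_1 = 216, r_1 = 56, x_2 = 244, y_2 = 312, r_2 = 40, x0_3 = 112, y0_3 = 152, x1_3 = 224, y1_3 = 204, x1_4 = 188, y1_4 = 352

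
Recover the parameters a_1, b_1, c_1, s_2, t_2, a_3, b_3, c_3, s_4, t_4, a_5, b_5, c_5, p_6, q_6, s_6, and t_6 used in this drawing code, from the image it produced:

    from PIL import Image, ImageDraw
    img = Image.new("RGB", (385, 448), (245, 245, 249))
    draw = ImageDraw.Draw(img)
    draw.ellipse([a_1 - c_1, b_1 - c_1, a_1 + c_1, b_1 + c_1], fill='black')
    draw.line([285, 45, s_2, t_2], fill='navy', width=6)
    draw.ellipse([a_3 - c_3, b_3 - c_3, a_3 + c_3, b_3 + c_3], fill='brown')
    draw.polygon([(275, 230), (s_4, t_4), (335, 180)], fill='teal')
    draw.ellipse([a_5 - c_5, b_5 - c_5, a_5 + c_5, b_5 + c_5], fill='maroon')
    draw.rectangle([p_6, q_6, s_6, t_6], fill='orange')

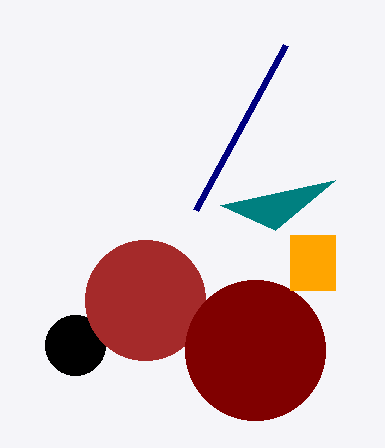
a_1 = 75; b_1 = 345; c_1 = 30; s_2 = 195; t_2 = 210; a_3 = 145; b_3 = 300; c_3 = 60; s_4 = 220; t_4 = 205; a_5 = 255; b_5 = 350; c_5 = 70; p_6 = 290; q_6 = 235; s_6 = 335; t_6 = 290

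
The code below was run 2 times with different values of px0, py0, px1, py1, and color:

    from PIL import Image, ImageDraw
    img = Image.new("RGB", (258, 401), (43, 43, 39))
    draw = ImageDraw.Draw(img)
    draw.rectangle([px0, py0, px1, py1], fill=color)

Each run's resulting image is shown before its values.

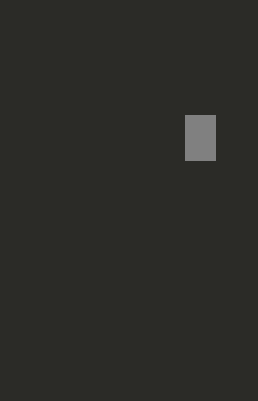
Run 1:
px0 = 185, py0 = 115, px1 = 215, py1 = 160, color = 'gray'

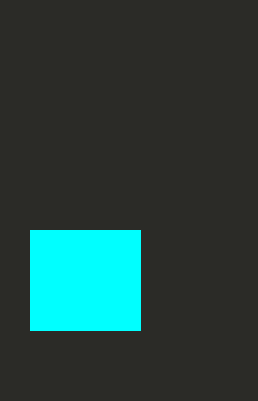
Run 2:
px0 = 30; py0 = 230; px1 = 140; py1 = 330; color = 'cyan'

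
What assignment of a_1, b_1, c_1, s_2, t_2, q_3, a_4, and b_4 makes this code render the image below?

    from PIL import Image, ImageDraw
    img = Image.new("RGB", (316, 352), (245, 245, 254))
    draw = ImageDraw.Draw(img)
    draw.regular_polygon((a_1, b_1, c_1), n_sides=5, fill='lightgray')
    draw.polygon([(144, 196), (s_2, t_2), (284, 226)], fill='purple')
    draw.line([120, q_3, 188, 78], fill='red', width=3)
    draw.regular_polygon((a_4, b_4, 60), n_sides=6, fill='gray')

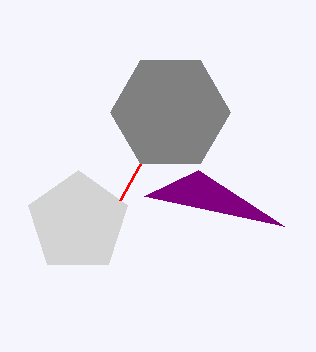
a_1 = 78, b_1 = 222, c_1 = 52, s_2 = 198, t_2 = 170, q_3 = 200, a_4 = 170, b_4 = 112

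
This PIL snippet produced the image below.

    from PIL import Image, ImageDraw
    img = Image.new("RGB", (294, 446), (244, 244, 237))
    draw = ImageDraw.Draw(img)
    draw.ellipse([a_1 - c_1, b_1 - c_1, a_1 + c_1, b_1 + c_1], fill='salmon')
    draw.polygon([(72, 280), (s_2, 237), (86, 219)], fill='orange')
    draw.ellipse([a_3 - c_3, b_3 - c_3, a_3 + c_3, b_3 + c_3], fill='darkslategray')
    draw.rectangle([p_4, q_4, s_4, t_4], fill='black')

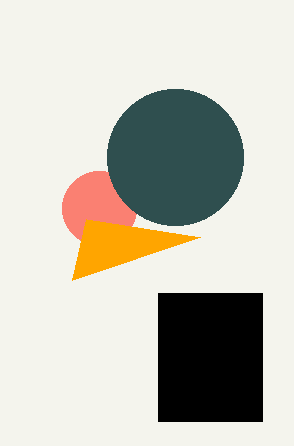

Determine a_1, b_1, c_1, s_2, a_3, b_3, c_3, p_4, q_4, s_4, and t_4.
a_1 = 99; b_1 = 208; c_1 = 37; s_2 = 200; a_3 = 175; b_3 = 157; c_3 = 68; p_4 = 158; q_4 = 293; s_4 = 262; t_4 = 421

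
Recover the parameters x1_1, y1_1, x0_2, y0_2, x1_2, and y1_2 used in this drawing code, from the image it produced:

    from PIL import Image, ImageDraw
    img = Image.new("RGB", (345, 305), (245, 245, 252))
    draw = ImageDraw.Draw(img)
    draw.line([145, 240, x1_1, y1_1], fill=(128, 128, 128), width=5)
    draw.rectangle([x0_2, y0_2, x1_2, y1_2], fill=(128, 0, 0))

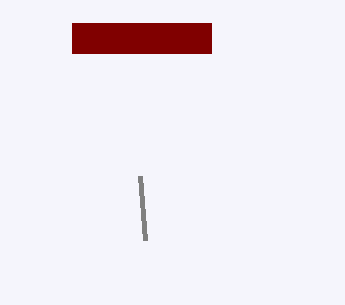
x1_1 = 140; y1_1 = 176; x0_2 = 72; y0_2 = 23; x1_2 = 211; y1_2 = 53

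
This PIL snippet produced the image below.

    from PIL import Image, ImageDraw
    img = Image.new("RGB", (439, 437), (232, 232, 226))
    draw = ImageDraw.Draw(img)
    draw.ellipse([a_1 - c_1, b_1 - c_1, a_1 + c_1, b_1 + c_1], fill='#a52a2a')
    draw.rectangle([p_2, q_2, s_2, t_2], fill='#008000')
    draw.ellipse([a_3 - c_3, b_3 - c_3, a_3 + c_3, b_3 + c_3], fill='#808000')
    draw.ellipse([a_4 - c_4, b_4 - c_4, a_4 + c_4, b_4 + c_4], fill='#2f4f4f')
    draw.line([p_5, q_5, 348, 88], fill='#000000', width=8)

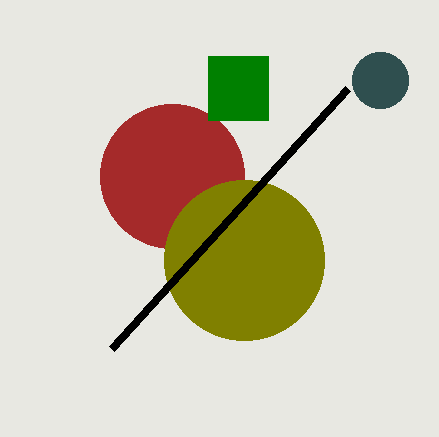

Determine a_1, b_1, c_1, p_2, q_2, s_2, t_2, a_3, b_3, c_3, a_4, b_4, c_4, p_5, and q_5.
a_1 = 172
b_1 = 176
c_1 = 72
p_2 = 208
q_2 = 56
s_2 = 268
t_2 = 120
a_3 = 244
b_3 = 260
c_3 = 80
a_4 = 380
b_4 = 80
c_4 = 28
p_5 = 112
q_5 = 348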